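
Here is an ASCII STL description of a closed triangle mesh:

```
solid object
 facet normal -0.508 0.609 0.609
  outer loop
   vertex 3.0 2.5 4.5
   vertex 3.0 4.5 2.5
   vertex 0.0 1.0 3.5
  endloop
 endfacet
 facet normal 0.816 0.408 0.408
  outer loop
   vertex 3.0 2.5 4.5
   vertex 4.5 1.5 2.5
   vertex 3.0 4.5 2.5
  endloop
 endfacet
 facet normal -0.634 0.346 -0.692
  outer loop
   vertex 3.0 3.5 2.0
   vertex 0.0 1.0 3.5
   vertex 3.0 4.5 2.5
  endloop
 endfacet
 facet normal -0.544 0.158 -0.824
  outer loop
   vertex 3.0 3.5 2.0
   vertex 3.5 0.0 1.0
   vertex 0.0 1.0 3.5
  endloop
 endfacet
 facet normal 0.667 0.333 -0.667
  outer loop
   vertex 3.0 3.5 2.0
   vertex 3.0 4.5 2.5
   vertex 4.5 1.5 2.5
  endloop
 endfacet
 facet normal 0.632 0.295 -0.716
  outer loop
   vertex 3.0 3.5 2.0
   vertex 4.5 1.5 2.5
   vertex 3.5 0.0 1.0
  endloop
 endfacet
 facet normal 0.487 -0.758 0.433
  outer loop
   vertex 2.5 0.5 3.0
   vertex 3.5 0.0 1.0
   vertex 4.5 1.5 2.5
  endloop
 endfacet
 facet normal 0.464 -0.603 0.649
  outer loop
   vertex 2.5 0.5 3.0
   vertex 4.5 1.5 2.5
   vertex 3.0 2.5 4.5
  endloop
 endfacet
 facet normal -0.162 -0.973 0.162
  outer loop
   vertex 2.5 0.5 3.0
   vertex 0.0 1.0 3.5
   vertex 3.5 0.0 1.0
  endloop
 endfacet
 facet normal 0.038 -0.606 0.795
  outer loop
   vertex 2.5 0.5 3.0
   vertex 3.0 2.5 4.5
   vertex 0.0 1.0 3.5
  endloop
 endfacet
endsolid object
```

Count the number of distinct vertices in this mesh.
7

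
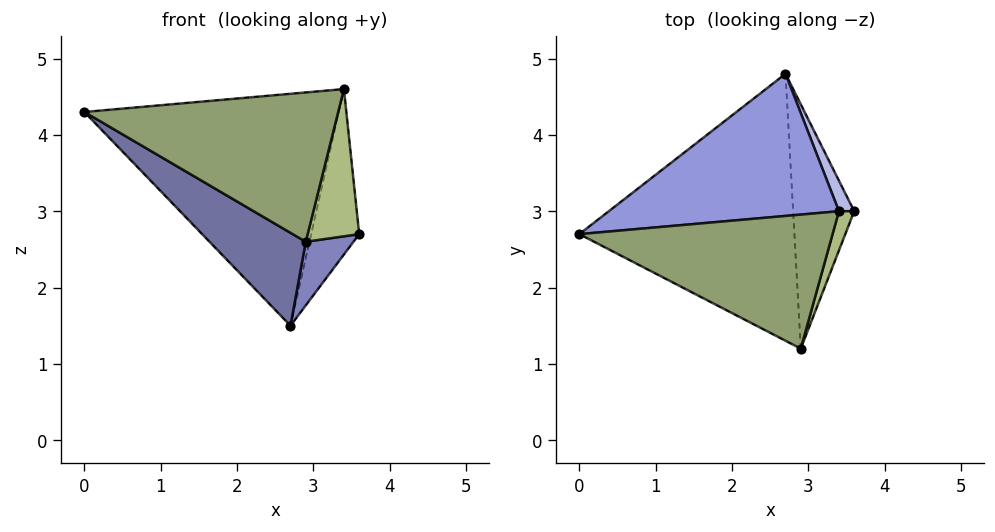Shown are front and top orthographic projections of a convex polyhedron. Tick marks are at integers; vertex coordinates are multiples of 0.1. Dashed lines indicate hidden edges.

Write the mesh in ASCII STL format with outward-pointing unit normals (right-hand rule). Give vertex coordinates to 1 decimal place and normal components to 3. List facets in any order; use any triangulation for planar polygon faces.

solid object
 facet normal -0.586 -0.266 -0.765
  outer loop
   vertex 2.9 1.2 2.6
   vertex 0.0 2.7 4.3
   vertex 2.7 4.8 1.5
  endloop
 endfacet
 facet normal 0.618 -0.198 -0.761
  outer loop
   vertex 2.9 1.2 2.6
   vertex 2.7 4.8 1.5
   vertex 3.6 3.0 2.7
  endloop
 endfacet
 facet normal -0.120 0.846 0.519
  outer loop
   vertex 3.4 3.0 4.6
   vertex 2.7 4.8 1.5
   vertex 0.0 2.7 4.3
  endloop
 endfacet
 facet normal 0.865 0.493 0.091
  outer loop
   vertex 3.4 3.0 4.6
   vertex 3.6 3.0 2.7
   vertex 2.7 4.8 1.5
  endloop
 endfacet
 facet normal 0.007 -0.744 0.668
  outer loop
   vertex 3.4 3.0 4.6
   vertex 0.0 2.7 4.3
   vertex 2.9 1.2 2.6
  endloop
 endfacet
 facet normal 0.926 -0.365 0.097
  outer loop
   vertex 3.4 3.0 4.6
   vertex 2.9 1.2 2.6
   vertex 3.6 3.0 2.7
  endloop
 endfacet
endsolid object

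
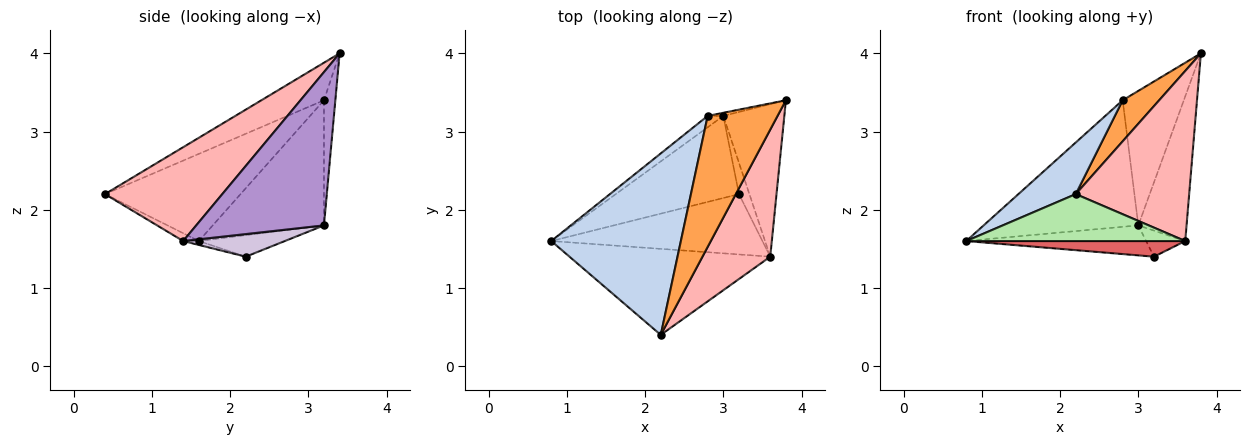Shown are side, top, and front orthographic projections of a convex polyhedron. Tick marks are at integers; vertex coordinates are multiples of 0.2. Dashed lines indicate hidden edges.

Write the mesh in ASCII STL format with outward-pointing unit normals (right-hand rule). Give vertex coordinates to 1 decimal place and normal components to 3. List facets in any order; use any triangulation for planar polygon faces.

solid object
 facet normal -0.162 0.338 -0.927
  outer loop
   vertex 3.0 3.2 1.8
   vertex 3.2 2.2 1.4
   vertex 0.8 1.6 1.6
  endloop
 endfacet
 facet normal -0.543 -0.230 0.808
  outer loop
   vertex 2.8 3.2 3.4
   vertex 0.8 1.6 1.6
   vertex 2.2 0.4 2.2
  endloop
 endfacet
 facet normal -0.456 -0.266 0.849
  outer loop
   vertex 2.8 3.2 3.4
   vertex 2.2 0.4 2.2
   vertex 3.8 3.4 4.0
  endloop
 endfacet
 facet normal -0.582 0.810 -0.073
  outer loop
   vertex 2.8 3.2 3.4
   vertex 3.0 3.2 1.8
   vertex 0.8 1.6 1.6
  endloop
 endfacet
 facet normal -0.183 0.983 -0.023
  outer loop
   vertex 2.8 3.2 3.4
   vertex 3.8 3.4 4.0
   vertex 3.0 3.2 1.8
  endloop
 endfacet
 facet normal -0.034 -0.479 -0.877
  outer loop
   vertex 3.6 1.4 1.6
   vertex 2.2 0.4 2.2
   vertex 0.8 1.6 1.6
  endloop
 endfacet
 facet normal -0.018 -0.251 -0.968
  outer loop
   vertex 3.6 1.4 1.6
   vertex 0.8 1.6 1.6
   vertex 3.2 2.2 1.4
  endloop
 endfacet
 facet normal 0.638 -0.617 0.461
  outer loop
   vertex 3.6 1.4 1.6
   vertex 3.8 3.4 4.0
   vertex 2.2 0.4 2.2
  endloop
 endfacet
 facet normal 0.877 0.331 -0.349
  outer loop
   vertex 3.6 1.4 1.6
   vertex 3.0 3.2 1.8
   vertex 3.8 3.4 4.0
  endloop
 endfacet
 facet normal 0.857 0.330 -0.396
  outer loop
   vertex 3.6 1.4 1.6
   vertex 3.2 2.2 1.4
   vertex 3.0 3.2 1.8
  endloop
 endfacet
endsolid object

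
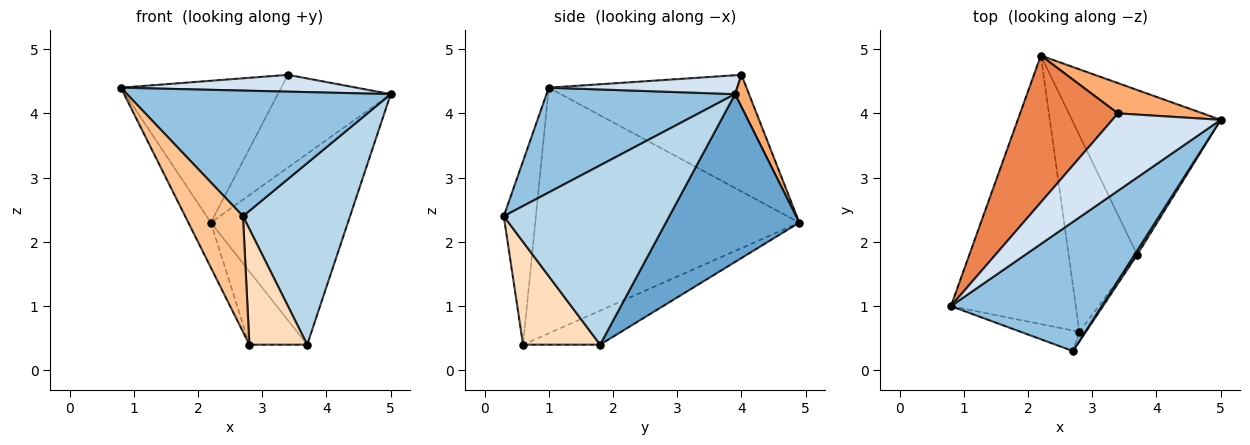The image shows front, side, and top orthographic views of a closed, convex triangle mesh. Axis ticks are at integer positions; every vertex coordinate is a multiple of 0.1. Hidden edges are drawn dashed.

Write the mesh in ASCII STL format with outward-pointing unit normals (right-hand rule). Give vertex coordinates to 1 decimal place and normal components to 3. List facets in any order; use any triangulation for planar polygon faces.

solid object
 facet normal 0.593 0.609 -0.526
  outer loop
   vertex 3.7 1.8 0.4
   vertex 2.2 4.9 2.3
   vertex 5.0 3.9 4.3
  endloop
 endfacet
 facet normal 0.446 -0.624 0.642
  outer loop
   vertex 2.7 0.3 2.4
   vertex 5.0 3.9 4.3
   vertex 0.8 1.0 4.4
  endloop
 endfacet
 facet normal 0.840 -0.543 0.013
  outer loop
   vertex 2.7 0.3 2.4
   vertex 3.7 1.8 0.4
   vertex 5.0 3.9 4.3
  endloop
 endfacet
 facet normal 0.168 -0.209 0.963
  outer loop
   vertex 3.4 4.0 4.6
   vertex 0.8 1.0 4.4
   vertex 5.0 3.9 4.3
  endloop
 endfacet
 facet normal -0.651 0.528 0.546
  outer loop
   vertex 3.4 4.0 4.6
   vertex 2.2 4.9 2.3
   vertex 0.8 1.0 4.4
  endloop
 endfacet
 facet normal 0.117 0.944 0.308
  outer loop
   vertex 3.4 4.0 4.6
   vertex 5.0 3.9 4.3
   vertex 2.2 4.9 2.3
  endloop
 endfacet
 facet normal -0.480 -0.864 -0.154
  outer loop
   vertex 2.8 0.6 0.4
   vertex 2.7 0.3 2.4
   vertex 0.8 1.0 4.4
  endloop
 endfacet
 facet normal 0.799 -0.599 -0.050
  outer loop
   vertex 2.8 0.6 0.4
   vertex 3.7 1.8 0.4
   vertex 2.7 0.3 2.4
  endloop
 endfacet
 facet normal -0.889 0.076 -0.452
  outer loop
   vertex 2.8 0.6 0.4
   vertex 0.8 1.0 4.4
   vertex 2.2 4.9 2.3
  endloop
 endfacet
 facet normal -0.422 0.317 -0.850
  outer loop
   vertex 2.8 0.6 0.4
   vertex 2.2 4.9 2.3
   vertex 3.7 1.8 0.4
  endloop
 endfacet
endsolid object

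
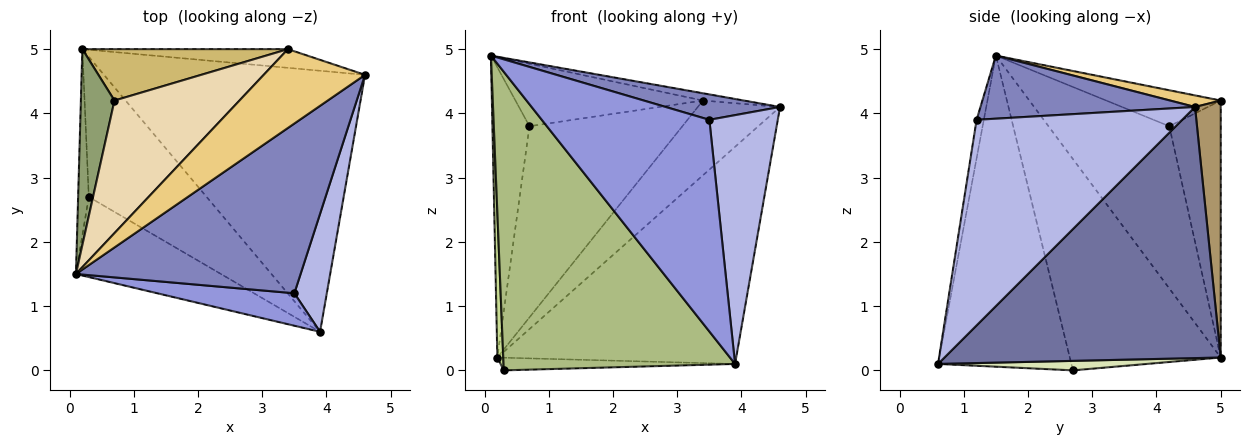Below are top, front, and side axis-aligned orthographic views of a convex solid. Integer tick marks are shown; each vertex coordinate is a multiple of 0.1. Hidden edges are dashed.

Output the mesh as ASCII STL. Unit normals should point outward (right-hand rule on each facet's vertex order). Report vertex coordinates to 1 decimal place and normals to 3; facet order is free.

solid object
 facet normal 0.595 0.514 -0.618
  outer loop
   vertex 0.2 5.0 0.2
   vertex 4.6 4.6 4.1
   vertex 3.9 0.6 0.1
  endloop
 endfacet
 facet normal 0.268 -0.143 0.953
  outer loop
   vertex 3.5 1.2 3.9
   vertex 4.6 4.6 4.1
   vertex 0.1 1.5 4.9
  endloop
 endfacet
 facet normal -0.043 -0.988 0.151
  outer loop
   vertex 3.5 1.2 3.9
   vertex 0.1 1.5 4.9
   vertex 3.9 0.6 0.1
  endloop
 endfacet
 facet normal 0.938 -0.312 0.148
  outer loop
   vertex 3.5 1.2 3.9
   vertex 3.9 0.6 0.1
   vertex 4.6 4.6 4.1
  endloop
 endfacet
 facet normal -0.938 0.288 0.194
  outer loop
   vertex 0.7 4.2 3.8
   vertex 0.2 5.0 0.2
   vertex 0.1 1.5 4.9
  endloop
 endfacet
 facet normal -0.486 -0.844 -0.227
  outer loop
   vertex 0.3 2.7 0.0
   vertex 3.9 0.6 0.1
   vertex 0.1 1.5 4.9
  endloop
 endfacet
 facet normal -0.998 -0.039 -0.050
  outer loop
   vertex 0.3 2.7 0.0
   vertex 0.1 1.5 4.9
   vertex 0.2 5.0 0.2
  endloop
 endfacet
 facet normal 0.080 0.090 -0.993
  outer loop
   vertex 0.3 2.7 0.0
   vertex 0.2 5.0 0.2
   vertex 3.9 0.6 0.1
  endloop
 endfacet
 facet normal 0.290 0.928 -0.232
  outer loop
   vertex 3.4 5.0 4.2
   vertex 4.6 4.6 4.1
   vertex 0.2 5.0 0.2
  endloop
 endfacet
 facet normal -0.309 0.919 0.247
  outer loop
   vertex 3.4 5.0 4.2
   vertex 0.2 5.0 0.2
   vertex 0.7 4.2 3.8
  endloop
 endfacet
 facet normal 0.113 0.091 0.989
  outer loop
   vertex 3.4 5.0 4.2
   vertex 0.1 1.5 4.9
   vertex 4.6 4.6 4.1
  endloop
 endfacet
 facet normal -0.252 0.413 0.875
  outer loop
   vertex 3.4 5.0 4.2
   vertex 0.7 4.2 3.8
   vertex 0.1 1.5 4.9
  endloop
 endfacet
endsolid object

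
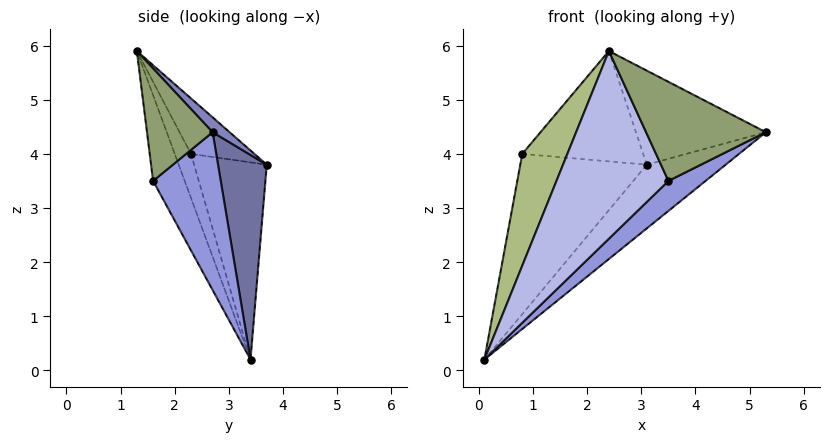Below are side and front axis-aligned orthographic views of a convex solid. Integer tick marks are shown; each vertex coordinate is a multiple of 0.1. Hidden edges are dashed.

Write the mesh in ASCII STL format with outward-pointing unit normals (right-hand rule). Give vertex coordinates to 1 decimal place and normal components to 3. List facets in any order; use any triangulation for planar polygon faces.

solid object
 facet normal 0.468 0.758 -0.453
  outer loop
   vertex 3.1 3.7 3.8
   vertex 5.3 2.7 4.4
   vertex 0.1 3.4 0.2
  endloop
 endfacet
 facet normal 0.084 0.642 0.762
  outer loop
   vertex 3.1 3.7 3.8
   vertex 2.4 1.3 5.9
   vertex 5.3 2.7 4.4
  endloop
 endfacet
 facet normal 0.571 -0.313 -0.759
  outer loop
   vertex 3.5 1.6 3.5
   vertex 0.1 3.4 0.2
   vertex 5.3 2.7 4.4
  endloop
 endfacet
 facet normal -0.264 -0.935 -0.238
  outer loop
   vertex 3.5 1.6 3.5
   vertex 2.4 1.3 5.9
   vertex 0.1 3.4 0.2
  endloop
 endfacet
 facet normal 0.478 -0.872 0.110
  outer loop
   vertex 3.5 1.6 3.5
   vertex 5.3 2.7 4.4
   vertex 2.4 1.3 5.9
  endloop
 endfacet
 facet normal -0.331 -0.921 -0.205
  outer loop
   vertex 0.8 2.3 4.0
   vertex 0.1 3.4 0.2
   vertex 2.4 1.3 5.9
  endloop
 endfacet
 facet normal -0.471 0.820 0.324
  outer loop
   vertex 0.8 2.3 4.0
   vertex 3.1 3.7 3.8
   vertex 0.1 3.4 0.2
  endloop
 endfacet
 facet normal -0.353 0.672 0.651
  outer loop
   vertex 0.8 2.3 4.0
   vertex 2.4 1.3 5.9
   vertex 3.1 3.7 3.8
  endloop
 endfacet
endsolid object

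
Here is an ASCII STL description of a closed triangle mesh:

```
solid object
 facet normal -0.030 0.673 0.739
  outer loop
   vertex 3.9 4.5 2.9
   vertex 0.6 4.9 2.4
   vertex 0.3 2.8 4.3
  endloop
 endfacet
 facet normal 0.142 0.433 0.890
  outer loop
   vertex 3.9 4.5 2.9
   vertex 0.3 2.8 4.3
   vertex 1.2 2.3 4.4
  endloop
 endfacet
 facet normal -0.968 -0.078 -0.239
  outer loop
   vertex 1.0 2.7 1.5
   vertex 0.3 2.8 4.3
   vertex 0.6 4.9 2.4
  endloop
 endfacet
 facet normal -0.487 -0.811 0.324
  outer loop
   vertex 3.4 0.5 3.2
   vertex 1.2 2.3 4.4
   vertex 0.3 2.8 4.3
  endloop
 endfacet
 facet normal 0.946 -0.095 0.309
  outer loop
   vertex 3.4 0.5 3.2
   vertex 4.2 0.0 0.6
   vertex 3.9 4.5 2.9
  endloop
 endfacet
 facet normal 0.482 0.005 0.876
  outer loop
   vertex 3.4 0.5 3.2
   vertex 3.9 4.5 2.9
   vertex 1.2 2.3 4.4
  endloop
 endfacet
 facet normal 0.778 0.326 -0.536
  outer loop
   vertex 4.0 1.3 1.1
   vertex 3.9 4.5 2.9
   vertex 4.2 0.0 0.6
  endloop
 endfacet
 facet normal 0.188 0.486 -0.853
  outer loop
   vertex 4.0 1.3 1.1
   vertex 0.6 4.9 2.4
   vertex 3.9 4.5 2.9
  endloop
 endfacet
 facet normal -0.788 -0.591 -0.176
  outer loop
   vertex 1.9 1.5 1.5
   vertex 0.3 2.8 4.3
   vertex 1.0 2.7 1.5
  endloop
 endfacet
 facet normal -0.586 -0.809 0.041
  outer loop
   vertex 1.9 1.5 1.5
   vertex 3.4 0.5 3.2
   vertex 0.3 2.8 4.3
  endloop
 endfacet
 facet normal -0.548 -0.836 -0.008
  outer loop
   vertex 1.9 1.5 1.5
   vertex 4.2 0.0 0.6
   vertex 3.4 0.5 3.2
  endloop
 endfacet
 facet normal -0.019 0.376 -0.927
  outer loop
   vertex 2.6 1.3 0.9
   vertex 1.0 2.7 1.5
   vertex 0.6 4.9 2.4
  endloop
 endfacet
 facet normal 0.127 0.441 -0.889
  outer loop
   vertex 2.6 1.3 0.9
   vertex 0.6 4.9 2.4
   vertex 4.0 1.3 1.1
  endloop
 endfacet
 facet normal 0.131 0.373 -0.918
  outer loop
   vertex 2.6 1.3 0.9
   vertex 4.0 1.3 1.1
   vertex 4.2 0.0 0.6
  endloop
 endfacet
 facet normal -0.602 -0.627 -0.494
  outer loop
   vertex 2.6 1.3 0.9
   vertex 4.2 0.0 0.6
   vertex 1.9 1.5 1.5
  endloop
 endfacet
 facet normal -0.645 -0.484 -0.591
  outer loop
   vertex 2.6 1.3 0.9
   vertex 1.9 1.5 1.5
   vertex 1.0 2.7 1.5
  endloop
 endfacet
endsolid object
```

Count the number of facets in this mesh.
16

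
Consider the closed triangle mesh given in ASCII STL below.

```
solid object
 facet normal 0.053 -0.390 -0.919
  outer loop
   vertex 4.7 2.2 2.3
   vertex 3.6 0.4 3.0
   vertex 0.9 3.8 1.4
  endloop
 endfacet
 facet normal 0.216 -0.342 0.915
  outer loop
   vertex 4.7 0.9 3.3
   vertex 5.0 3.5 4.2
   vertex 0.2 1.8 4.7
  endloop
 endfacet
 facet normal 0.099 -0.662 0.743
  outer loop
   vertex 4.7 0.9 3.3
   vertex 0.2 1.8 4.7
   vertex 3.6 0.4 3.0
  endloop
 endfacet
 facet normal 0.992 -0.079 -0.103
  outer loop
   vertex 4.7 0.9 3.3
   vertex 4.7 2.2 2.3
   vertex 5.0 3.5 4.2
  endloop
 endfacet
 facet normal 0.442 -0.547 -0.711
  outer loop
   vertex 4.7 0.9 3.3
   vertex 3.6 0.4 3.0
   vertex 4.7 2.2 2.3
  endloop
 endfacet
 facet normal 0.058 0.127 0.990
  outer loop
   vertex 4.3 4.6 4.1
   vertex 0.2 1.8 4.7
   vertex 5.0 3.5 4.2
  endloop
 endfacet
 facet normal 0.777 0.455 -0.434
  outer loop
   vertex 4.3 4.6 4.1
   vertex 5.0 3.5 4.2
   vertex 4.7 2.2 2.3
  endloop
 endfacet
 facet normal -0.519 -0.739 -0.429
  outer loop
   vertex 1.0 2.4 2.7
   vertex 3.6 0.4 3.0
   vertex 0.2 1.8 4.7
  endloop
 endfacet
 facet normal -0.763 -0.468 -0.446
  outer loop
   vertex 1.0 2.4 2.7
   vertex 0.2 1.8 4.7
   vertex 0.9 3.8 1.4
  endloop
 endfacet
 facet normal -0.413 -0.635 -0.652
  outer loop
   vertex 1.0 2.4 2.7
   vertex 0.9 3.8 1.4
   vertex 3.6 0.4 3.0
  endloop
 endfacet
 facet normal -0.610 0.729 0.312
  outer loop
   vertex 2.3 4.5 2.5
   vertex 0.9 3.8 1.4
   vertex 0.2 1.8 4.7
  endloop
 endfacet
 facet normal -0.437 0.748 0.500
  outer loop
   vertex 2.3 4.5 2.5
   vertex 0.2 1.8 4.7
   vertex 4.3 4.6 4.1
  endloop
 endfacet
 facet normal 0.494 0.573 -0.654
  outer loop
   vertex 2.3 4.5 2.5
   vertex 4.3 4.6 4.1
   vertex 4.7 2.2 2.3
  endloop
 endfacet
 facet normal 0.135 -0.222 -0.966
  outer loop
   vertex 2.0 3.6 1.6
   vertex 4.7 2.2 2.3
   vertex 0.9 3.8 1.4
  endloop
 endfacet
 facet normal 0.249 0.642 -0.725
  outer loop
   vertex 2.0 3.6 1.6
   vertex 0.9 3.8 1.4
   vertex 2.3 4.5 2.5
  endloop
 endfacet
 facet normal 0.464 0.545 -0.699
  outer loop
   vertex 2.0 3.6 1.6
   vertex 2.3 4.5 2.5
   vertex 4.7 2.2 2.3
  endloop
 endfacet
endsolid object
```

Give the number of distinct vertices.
10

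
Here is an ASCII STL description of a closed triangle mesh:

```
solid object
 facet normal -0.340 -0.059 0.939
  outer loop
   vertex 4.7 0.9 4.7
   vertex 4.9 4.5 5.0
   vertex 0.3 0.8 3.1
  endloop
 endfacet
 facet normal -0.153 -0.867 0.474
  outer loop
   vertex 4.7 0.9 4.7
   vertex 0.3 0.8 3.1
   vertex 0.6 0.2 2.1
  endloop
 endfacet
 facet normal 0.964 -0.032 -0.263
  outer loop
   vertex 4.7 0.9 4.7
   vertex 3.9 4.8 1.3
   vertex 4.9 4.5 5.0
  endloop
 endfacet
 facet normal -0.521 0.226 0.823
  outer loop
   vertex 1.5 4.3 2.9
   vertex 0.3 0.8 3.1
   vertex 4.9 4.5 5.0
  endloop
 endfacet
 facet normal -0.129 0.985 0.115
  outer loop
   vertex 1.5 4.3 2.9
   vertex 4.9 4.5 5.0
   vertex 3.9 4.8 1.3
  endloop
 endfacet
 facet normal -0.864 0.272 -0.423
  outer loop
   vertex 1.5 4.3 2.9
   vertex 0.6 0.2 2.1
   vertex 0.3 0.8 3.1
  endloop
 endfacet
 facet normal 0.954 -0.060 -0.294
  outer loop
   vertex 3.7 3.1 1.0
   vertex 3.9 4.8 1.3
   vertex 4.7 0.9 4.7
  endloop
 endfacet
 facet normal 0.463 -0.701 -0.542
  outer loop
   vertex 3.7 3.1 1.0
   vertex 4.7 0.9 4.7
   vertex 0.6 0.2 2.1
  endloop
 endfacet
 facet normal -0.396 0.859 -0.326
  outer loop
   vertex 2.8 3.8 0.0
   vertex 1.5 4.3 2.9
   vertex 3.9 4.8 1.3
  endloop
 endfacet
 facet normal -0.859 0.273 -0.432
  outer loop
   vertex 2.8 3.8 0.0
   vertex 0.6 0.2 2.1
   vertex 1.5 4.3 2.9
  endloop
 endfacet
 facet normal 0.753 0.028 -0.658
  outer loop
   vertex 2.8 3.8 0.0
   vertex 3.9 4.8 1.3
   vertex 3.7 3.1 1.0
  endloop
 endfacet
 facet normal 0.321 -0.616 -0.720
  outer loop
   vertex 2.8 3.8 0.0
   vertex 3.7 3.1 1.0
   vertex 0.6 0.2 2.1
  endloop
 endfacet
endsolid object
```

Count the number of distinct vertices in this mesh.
8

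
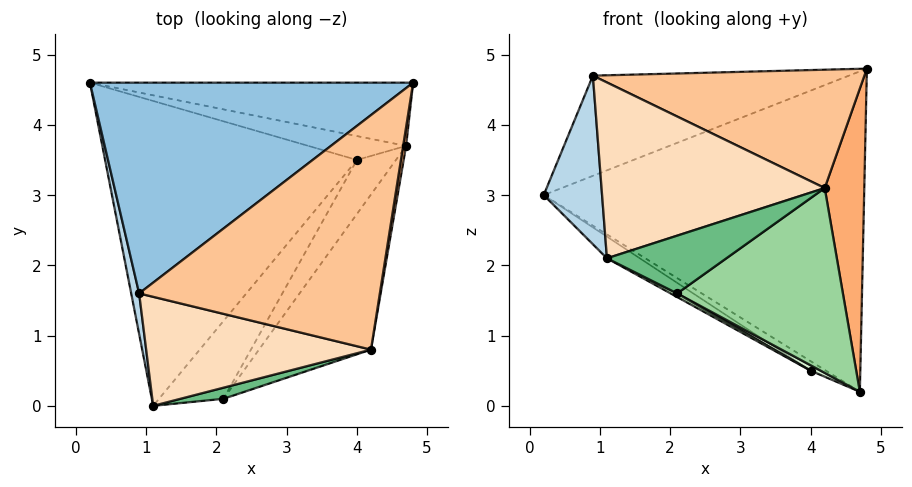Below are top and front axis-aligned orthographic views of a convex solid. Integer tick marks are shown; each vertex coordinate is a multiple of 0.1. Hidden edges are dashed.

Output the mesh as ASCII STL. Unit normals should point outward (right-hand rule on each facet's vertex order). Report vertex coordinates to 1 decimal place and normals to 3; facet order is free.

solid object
 facet normal 0.076 0.978 -0.193
  outer loop
   vertex 4.7 3.7 0.2
   vertex 0.2 4.6 3.0
   vertex 4.8 4.6 4.8
  endloop
 endfacet
 facet normal -0.333 0.405 0.852
  outer loop
   vertex 0.9 1.6 4.7
   vertex 4.8 4.6 4.8
   vertex 0.2 4.6 3.0
  endloop
 endfacet
 facet normal -0.978 -0.201 0.048
  outer loop
   vertex 0.9 1.6 4.7
   vertex 0.2 4.6 3.0
   vertex 1.1 0.0 2.1
  endloop
 endfacet
 facet normal -0.537 0.060 -0.842
  outer loop
   vertex 4.0 3.5 0.5
   vertex 1.1 0.0 2.1
   vertex 0.2 4.6 3.0
  endloop
 endfacet
 facet normal -0.450 0.331 -0.830
  outer loop
   vertex 4.0 3.5 0.5
   vertex 0.2 4.6 3.0
   vertex 4.7 3.7 0.2
  endloop
 endfacet
 facet normal 0.987 -0.160 0.010
  outer loop
   vertex 4.2 0.8 3.1
   vertex 4.7 3.7 0.2
   vertex 4.8 4.6 4.8
  endloop
 endfacet
 facet normal 0.308 -0.429 0.849
  outer loop
   vertex 4.2 0.8 3.1
   vertex 4.8 4.6 4.8
   vertex 0.9 1.6 4.7
  endloop
 endfacet
 facet normal 0.049 -0.849 0.526
  outer loop
   vertex 4.2 0.8 3.1
   vertex 0.9 1.6 4.7
   vertex 1.1 0.0 2.1
  endloop
 endfacet
 facet normal 0.189 -0.964 0.185
  outer loop
   vertex 2.1 0.1 1.6
   vertex 4.2 0.8 3.1
   vertex 1.1 0.0 2.1
  endloop
 endfacet
 facet normal 0.581 -0.623 -0.523
  outer loop
   vertex 2.1 0.1 1.6
   vertex 4.7 3.7 0.2
   vertex 4.2 0.8 3.1
  endloop
 endfacet
 facet normal -0.443 -0.042 -0.895
  outer loop
   vertex 2.1 0.1 1.6
   vertex 1.1 0.0 2.1
   vertex 4.0 3.5 0.5
  endloop
 endfacet
 facet normal -0.370 -0.092 -0.925
  outer loop
   vertex 2.1 0.1 1.6
   vertex 4.0 3.5 0.5
   vertex 4.7 3.7 0.2
  endloop
 endfacet
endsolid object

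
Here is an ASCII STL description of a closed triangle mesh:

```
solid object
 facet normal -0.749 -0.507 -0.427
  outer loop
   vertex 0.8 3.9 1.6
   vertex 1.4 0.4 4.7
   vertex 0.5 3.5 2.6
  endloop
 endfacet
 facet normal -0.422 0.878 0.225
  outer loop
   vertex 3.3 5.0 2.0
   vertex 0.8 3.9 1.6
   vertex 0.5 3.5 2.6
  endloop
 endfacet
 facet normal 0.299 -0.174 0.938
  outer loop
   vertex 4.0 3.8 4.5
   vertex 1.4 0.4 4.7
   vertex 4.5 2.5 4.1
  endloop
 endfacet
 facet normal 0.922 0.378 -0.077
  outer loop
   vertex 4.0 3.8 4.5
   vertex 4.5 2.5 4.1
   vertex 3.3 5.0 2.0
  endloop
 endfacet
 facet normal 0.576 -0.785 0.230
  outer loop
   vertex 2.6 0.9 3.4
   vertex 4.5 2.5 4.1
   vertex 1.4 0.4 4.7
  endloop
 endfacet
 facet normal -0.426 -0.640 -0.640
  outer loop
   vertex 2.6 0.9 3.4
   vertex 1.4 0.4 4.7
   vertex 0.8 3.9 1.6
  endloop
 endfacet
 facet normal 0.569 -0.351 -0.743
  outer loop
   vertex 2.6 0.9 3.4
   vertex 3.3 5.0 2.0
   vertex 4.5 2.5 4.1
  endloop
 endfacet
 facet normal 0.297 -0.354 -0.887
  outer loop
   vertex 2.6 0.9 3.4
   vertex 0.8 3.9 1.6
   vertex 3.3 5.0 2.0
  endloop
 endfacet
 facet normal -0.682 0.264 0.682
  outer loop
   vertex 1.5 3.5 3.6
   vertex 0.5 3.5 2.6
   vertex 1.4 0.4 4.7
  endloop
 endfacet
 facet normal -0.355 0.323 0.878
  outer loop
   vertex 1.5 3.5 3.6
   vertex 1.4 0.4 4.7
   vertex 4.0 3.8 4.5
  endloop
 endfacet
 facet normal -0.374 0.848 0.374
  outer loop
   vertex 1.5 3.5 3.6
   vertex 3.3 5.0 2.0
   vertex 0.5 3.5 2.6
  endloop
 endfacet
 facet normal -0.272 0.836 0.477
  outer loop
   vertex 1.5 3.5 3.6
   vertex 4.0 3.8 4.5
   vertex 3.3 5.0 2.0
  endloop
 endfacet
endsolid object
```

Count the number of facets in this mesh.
12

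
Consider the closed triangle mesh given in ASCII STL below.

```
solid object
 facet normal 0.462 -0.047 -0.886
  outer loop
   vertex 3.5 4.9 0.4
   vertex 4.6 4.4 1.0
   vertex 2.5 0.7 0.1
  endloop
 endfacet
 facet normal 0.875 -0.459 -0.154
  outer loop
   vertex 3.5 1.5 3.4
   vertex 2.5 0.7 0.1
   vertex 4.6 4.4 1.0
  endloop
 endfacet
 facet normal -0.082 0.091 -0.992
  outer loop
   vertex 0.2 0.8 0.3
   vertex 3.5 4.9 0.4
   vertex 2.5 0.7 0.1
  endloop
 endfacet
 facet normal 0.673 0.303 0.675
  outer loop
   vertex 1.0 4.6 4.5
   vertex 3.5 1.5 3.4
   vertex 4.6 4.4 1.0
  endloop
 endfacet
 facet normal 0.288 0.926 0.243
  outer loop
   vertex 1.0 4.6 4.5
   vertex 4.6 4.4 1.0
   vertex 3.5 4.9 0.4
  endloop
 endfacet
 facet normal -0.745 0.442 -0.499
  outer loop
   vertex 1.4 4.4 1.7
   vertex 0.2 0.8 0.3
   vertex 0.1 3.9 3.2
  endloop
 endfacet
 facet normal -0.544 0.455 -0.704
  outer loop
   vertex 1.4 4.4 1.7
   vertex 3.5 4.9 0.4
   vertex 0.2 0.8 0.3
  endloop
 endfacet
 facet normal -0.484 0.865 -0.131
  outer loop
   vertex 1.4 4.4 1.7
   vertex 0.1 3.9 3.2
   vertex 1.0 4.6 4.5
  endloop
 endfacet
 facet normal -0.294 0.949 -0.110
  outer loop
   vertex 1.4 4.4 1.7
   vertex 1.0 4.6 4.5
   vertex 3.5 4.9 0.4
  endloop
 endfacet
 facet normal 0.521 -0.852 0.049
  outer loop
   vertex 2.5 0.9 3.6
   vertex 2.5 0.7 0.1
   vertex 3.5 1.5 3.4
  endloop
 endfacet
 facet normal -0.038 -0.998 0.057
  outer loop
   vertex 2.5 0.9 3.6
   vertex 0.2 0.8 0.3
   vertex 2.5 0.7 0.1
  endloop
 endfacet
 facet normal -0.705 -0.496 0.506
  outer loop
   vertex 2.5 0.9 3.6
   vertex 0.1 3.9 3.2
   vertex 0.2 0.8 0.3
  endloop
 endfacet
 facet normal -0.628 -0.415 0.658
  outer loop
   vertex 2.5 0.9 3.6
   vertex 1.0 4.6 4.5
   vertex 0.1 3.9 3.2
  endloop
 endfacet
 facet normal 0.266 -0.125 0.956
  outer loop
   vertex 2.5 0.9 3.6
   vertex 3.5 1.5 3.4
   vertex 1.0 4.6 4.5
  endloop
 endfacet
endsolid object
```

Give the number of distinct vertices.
9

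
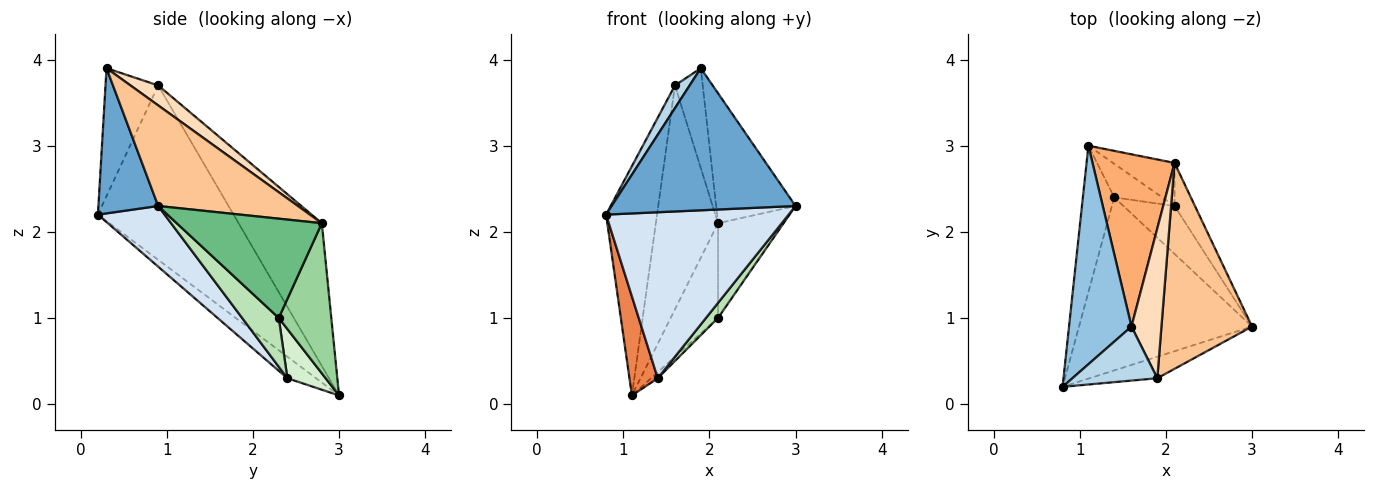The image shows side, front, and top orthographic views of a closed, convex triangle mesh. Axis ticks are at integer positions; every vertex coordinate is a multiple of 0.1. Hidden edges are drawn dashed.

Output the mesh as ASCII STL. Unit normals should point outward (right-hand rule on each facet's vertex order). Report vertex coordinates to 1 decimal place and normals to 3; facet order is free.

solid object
 facet normal 0.306 -0.941 -0.143
  outer loop
   vertex 1.9 0.3 3.9
   vertex 0.8 0.2 2.2
   vertex 3.0 0.9 2.3
  endloop
 endfacet
 facet normal -0.888 0.333 0.318
  outer loop
   vertex 1.6 0.9 3.7
   vertex 1.1 3.0 0.1
   vertex 0.8 0.2 2.2
  endloop
 endfacet
 facet normal -0.812 -0.226 0.539
  outer loop
   vertex 1.6 0.9 3.7
   vertex 0.8 0.2 2.2
   vertex 1.9 0.3 3.9
  endloop
 endfacet
 facet normal 0.245 -0.671 -0.700
  outer loop
   vertex 1.4 2.4 0.3
   vertex 3.0 0.9 2.3
   vertex 0.8 0.2 2.2
  endloop
 endfacet
 facet normal -0.494 -0.487 -0.720
  outer loop
   vertex 1.4 2.4 0.3
   vertex 0.8 0.2 2.2
   vertex 1.1 3.0 0.1
  endloop
 endfacet
 facet normal -0.728 0.544 0.418
  outer loop
   vertex 2.1 2.8 2.1
   vertex 1.1 3.0 0.1
   vertex 1.6 0.9 3.7
  endloop
 endfacet
 facet normal 0.684 0.389 0.617
  outer loop
   vertex 2.1 2.8 2.1
   vertex 1.9 0.3 3.9
   vertex 3.0 0.9 2.3
  endloop
 endfacet
 facet normal 0.485 0.485 0.728
  outer loop
   vertex 2.1 2.8 2.1
   vertex 1.6 0.9 3.7
   vertex 1.9 0.3 3.9
  endloop
 endfacet
 facet normal 0.896 0.405 -0.184
  outer loop
   vertex 2.1 2.3 1.0
   vertex 2.1 2.8 2.1
   vertex 3.0 0.9 2.3
  endloop
 endfacet
 facet normal 0.711 0.641 -0.291
  outer loop
   vertex 2.1 2.3 1.0
   vertex 1.1 3.0 0.1
   vertex 2.1 2.8 2.1
  endloop
 endfacet
 facet normal 0.673 -0.222 -0.705
  outer loop
   vertex 2.1 2.3 1.0
   vertex 3.0 0.9 2.3
   vertex 1.4 2.4 0.3
  endloop
 endfacet
 facet normal 0.710 0.124 -0.693
  outer loop
   vertex 2.1 2.3 1.0
   vertex 1.4 2.4 0.3
   vertex 1.1 3.0 0.1
  endloop
 endfacet
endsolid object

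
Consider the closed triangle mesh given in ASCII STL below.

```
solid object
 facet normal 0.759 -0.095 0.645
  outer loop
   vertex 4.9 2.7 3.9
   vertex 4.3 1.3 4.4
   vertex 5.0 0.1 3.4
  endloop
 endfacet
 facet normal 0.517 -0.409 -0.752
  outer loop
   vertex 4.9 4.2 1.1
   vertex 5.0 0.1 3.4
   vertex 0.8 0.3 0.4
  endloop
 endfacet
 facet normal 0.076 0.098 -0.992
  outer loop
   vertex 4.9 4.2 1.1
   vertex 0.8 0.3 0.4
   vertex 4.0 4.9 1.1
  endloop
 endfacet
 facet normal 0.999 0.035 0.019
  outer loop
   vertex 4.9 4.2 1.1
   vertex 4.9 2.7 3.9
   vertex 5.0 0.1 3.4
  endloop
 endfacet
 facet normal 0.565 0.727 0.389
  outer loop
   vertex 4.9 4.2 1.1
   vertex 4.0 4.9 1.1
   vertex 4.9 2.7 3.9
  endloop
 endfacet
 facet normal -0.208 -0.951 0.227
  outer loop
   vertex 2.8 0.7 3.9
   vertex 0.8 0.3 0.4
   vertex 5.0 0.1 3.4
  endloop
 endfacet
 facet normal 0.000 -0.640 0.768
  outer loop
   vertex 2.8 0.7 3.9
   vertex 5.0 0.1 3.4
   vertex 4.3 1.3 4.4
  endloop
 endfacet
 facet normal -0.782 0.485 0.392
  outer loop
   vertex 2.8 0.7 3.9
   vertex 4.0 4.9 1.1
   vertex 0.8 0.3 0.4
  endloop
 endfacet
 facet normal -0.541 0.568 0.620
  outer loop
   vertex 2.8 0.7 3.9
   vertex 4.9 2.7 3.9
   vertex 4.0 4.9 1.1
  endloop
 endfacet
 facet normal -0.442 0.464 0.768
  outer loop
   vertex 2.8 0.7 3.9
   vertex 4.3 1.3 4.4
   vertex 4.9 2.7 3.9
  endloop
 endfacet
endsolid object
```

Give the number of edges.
15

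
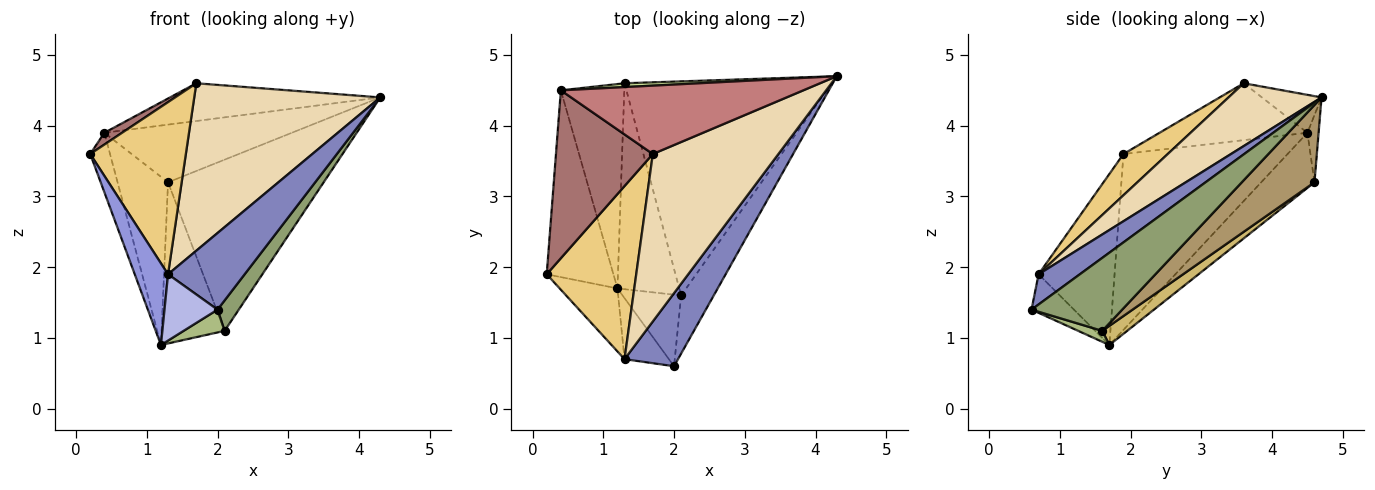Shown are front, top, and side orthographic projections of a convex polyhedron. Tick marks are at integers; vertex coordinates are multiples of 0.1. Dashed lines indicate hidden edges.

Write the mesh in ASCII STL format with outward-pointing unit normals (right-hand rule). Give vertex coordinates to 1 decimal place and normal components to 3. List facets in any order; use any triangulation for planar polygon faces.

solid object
 facet normal -0.929 0.112 -0.352
  outer loop
   vertex 0.4 4.5 3.9
   vertex 1.2 1.7 0.9
   vertex 0.2 1.9 3.6
  endloop
 endfacet
 facet normal 0.363 -0.674 0.643
  outer loop
   vertex 1.3 0.7 1.9
   vertex 2.0 0.6 1.4
   vertex 4.3 4.7 4.4
  endloop
 endfacet
 facet normal -0.875 -0.383 -0.296
  outer loop
   vertex 1.3 0.7 1.9
   vertex 0.2 1.9 3.6
   vertex 1.2 1.7 0.9
  endloop
 endfacet
 facet normal -0.507 -0.634 -0.583
  outer loop
   vertex 1.3 0.7 1.9
   vertex 1.2 1.7 0.9
   vertex 2.0 0.6 1.4
  endloop
 endfacet
 facet normal 0.893 -0.209 -0.399
  outer loop
   vertex 2.1 1.6 1.1
   vertex 4.3 4.7 4.4
   vertex 2.0 0.6 1.4
  endloop
 endfacet
 facet normal 0.175 -0.299 -0.938
  outer loop
   vertex 2.1 1.6 1.1
   vertex 2.0 0.6 1.4
   vertex 1.2 1.7 0.9
  endloop
 endfacet
 facet normal -0.060 0.996 0.066
  outer loop
   vertex 1.3 4.6 3.2
   vertex 0.4 4.5 3.9
   vertex 4.3 4.7 4.4
  endloop
 endfacet
 facet normal -0.557 0.528 -0.641
  outer loop
   vertex 1.3 4.6 3.2
   vertex 1.2 1.7 0.9
   vertex 0.4 4.5 3.9
  endloop
 endfacet
 facet normal 0.280 0.600 -0.750
  outer loop
   vertex 1.3 4.6 3.2
   vertex 4.3 4.7 4.4
   vertex 2.1 1.6 1.1
  endloop
 endfacet
 facet normal 0.237 0.599 -0.765
  outer loop
   vertex 1.3 4.6 3.2
   vertex 2.1 1.6 1.1
   vertex 1.2 1.7 0.9
  endloop
 endfacet
 facet normal 0.310 -0.670 0.674
  outer loop
   vertex 1.7 3.6 4.6
   vertex 0.2 1.9 3.6
   vertex 1.3 0.7 1.9
  endloop
 endfacet
 facet normal 0.333 -0.667 0.667
  outer loop
   vertex 1.7 3.6 4.6
   vertex 1.3 0.7 1.9
   vertex 4.3 4.7 4.4
  endloop
 endfacet
 facet normal -0.505 -0.060 0.861
  outer loop
   vertex 1.7 3.6 4.6
   vertex 0.4 4.5 3.9
   vertex 0.2 1.9 3.6
  endloop
 endfacet
 facet normal -0.136 0.479 0.867
  outer loop
   vertex 1.7 3.6 4.6
   vertex 4.3 4.7 4.4
   vertex 0.4 4.5 3.9
  endloop
 endfacet
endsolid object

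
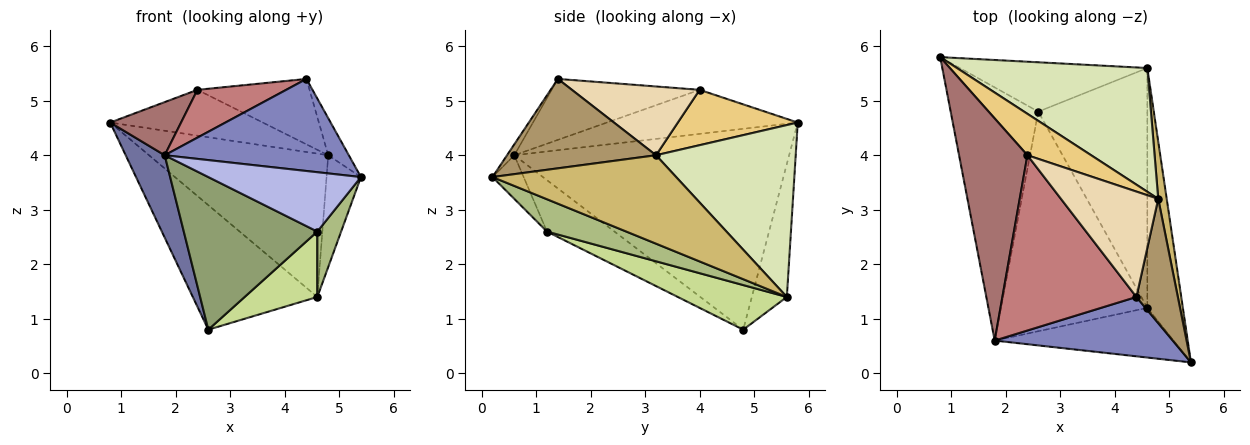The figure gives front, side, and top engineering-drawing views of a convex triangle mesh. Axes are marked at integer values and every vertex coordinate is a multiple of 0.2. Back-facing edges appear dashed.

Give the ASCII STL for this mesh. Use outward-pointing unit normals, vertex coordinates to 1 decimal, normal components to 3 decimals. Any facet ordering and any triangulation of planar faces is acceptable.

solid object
 facet normal -0.909 -0.129 -0.397
  outer loop
   vertex 1.8 0.6 4.0
   vertex 0.8 5.8 4.6
   vertex 2.6 4.8 0.8
  endloop
 endfacet
 facet normal -0.033 -0.840 0.542
  outer loop
   vertex 1.8 0.6 4.0
   vertex 5.4 0.2 3.6
   vertex 4.4 1.4 5.4
  endloop
 endfacet
 facet normal -0.253 0.899 -0.356
  outer loop
   vertex 4.6 5.6 1.4
   vertex 2.6 4.8 0.8
   vertex 0.8 5.8 4.6
  endloop
 endfacet
 facet normal -0.155 -0.758 -0.634
  outer loop
   vertex 4.6 1.2 2.6
   vertex 5.4 0.2 3.6
   vertex 1.8 0.6 4.0
  endloop
 endfacet
 facet normal -0.277 -0.548 -0.789
  outer loop
   vertex 4.6 1.2 2.6
   vertex 1.8 0.6 4.0
   vertex 2.6 4.8 0.8
  endloop
 endfacet
 facet normal 0.659 -0.198 -0.725
  outer loop
   vertex 4.6 1.2 2.6
   vertex 4.6 5.6 1.4
   vertex 5.4 0.2 3.6
  endloop
 endfacet
 facet normal 0.367 -0.245 -0.897
  outer loop
   vertex 4.6 1.2 2.6
   vertex 2.6 4.8 0.8
   vertex 4.6 5.6 1.4
  endloop
 endfacet
 facet normal 0.508 0.652 0.563
  outer loop
   vertex 4.8 3.2 4.0
   vertex 4.6 5.6 1.4
   vertex 0.8 5.8 4.6
  endloop
 endfacet
 facet normal 0.900 0.124 0.417
  outer loop
   vertex 4.8 3.2 4.0
   vertex 4.4 1.4 5.4
   vertex 5.4 0.2 3.6
  endloop
 endfacet
 facet normal 0.979 0.183 0.094
  outer loop
   vertex 4.8 3.2 4.0
   vertex 5.4 0.2 3.6
   vertex 4.6 5.6 1.4
  endloop
 endfacet
 facet normal 0.503 0.641 0.580
  outer loop
   vertex 2.4 4.0 5.2
   vertex 4.8 3.2 4.0
   vertex 0.8 5.8 4.6
  endloop
 endfacet
 facet normal 0.515 0.452 0.728
  outer loop
   vertex 2.4 4.0 5.2
   vertex 4.4 1.4 5.4
   vertex 4.8 3.2 4.0
  endloop
 endfacet
 facet normal -0.531 -0.197 0.824
  outer loop
   vertex 2.4 4.0 5.2
   vertex 0.8 5.8 4.6
   vertex 1.8 0.6 4.0
  endloop
 endfacet
 facet normal -0.402 -0.241 0.884
  outer loop
   vertex 2.4 4.0 5.2
   vertex 1.8 0.6 4.0
   vertex 4.4 1.4 5.4
  endloop
 endfacet
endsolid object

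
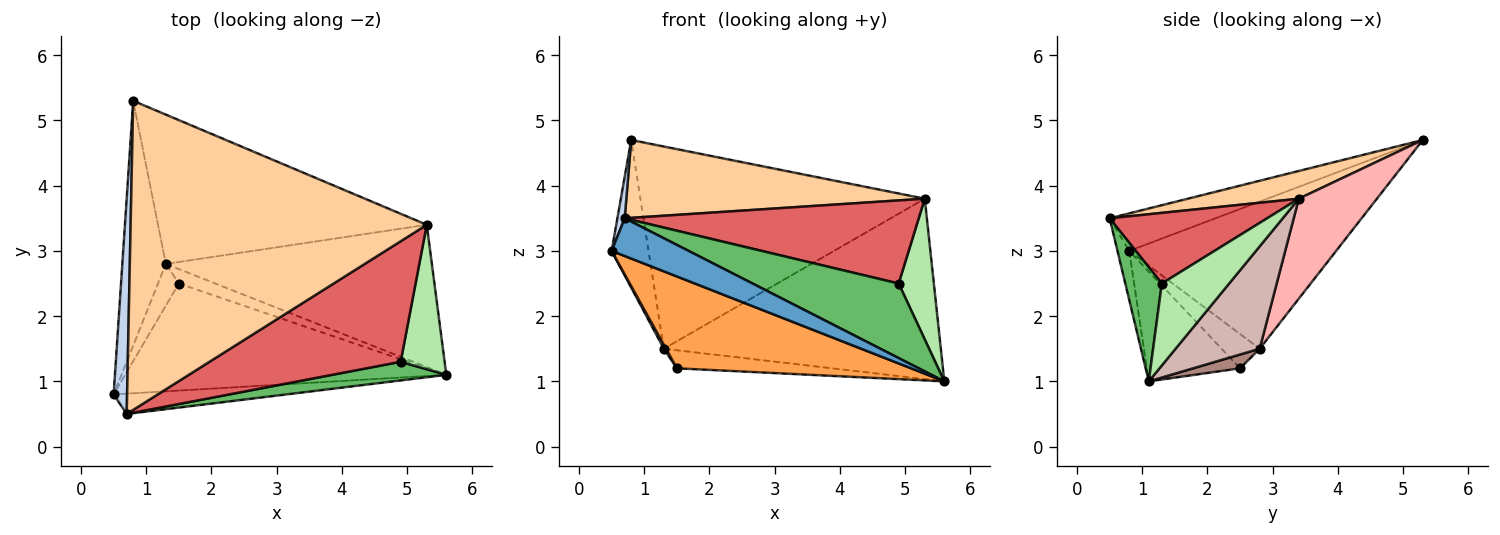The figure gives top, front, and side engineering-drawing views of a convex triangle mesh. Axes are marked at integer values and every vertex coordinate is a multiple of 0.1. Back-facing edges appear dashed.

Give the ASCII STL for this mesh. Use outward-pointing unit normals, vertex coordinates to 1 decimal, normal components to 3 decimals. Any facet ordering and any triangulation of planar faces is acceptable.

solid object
 facet normal -0.133 -0.872 -0.470
  outer loop
   vertex 0.7 0.5 3.5
   vertex 0.5 0.8 3.0
   vertex 5.6 1.1 1.0
  endloop
 endfacet
 facet normal -0.939 -0.065 0.337
  outer loop
   vertex 0.7 0.5 3.5
   vertex 0.8 5.3 4.7
   vertex 0.5 0.8 3.0
  endloop
 endfacet
 facet normal -0.251 -0.630 -0.735
  outer loop
   vertex 1.5 2.5 1.2
   vertex 5.6 1.1 1.0
   vertex 0.5 0.8 3.0
  endloop
 endfacet
 facet normal 0.090 -0.243 0.966
  outer loop
   vertex 5.3 3.4 3.8
   vertex 0.8 5.3 4.7
   vertex 0.7 0.5 3.5
  endloop
 endfacet
 facet normal 0.236 -0.943 0.236
  outer loop
   vertex 4.9 1.3 2.5
   vertex 0.7 0.5 3.5
   vertex 5.6 1.1 1.0
  endloop
 endfacet
 facet normal 0.800 -0.418 0.429
  outer loop
   vertex 4.9 1.3 2.5
   vertex 5.6 1.1 1.0
   vertex 5.3 3.4 3.8
  endloop
 endfacet
 facet normal 0.291 -0.543 0.788
  outer loop
   vertex 4.9 1.3 2.5
   vertex 5.3 3.4 3.8
   vertex 0.7 0.5 3.5
  endloop
 endfacet
 facet normal 0.216 0.786 -0.580
  outer loop
   vertex 1.3 2.8 1.5
   vertex 0.8 5.3 4.7
   vertex 5.3 3.4 3.8
  endloop
 endfacet
 facet normal -0.945 0.169 -0.279
  outer loop
   vertex 1.3 2.8 1.5
   vertex 0.5 0.8 3.0
   vertex 0.8 5.3 4.7
  endloop
 endfacet
 facet normal -0.853 -0.049 -0.520
  outer loop
   vertex 1.3 2.8 1.5
   vertex 1.5 2.5 1.2
   vertex 0.5 0.8 3.0
  endloop
 endfacet
 facet normal 0.230 0.761 -0.607
  outer loop
   vertex 1.3 2.8 1.5
   vertex 5.6 1.1 1.0
   vertex 1.5 2.5 1.2
  endloop
 endfacet
 facet normal 0.232 0.764 -0.602
  outer loop
   vertex 1.3 2.8 1.5
   vertex 5.3 3.4 3.8
   vertex 5.6 1.1 1.0
  endloop
 endfacet
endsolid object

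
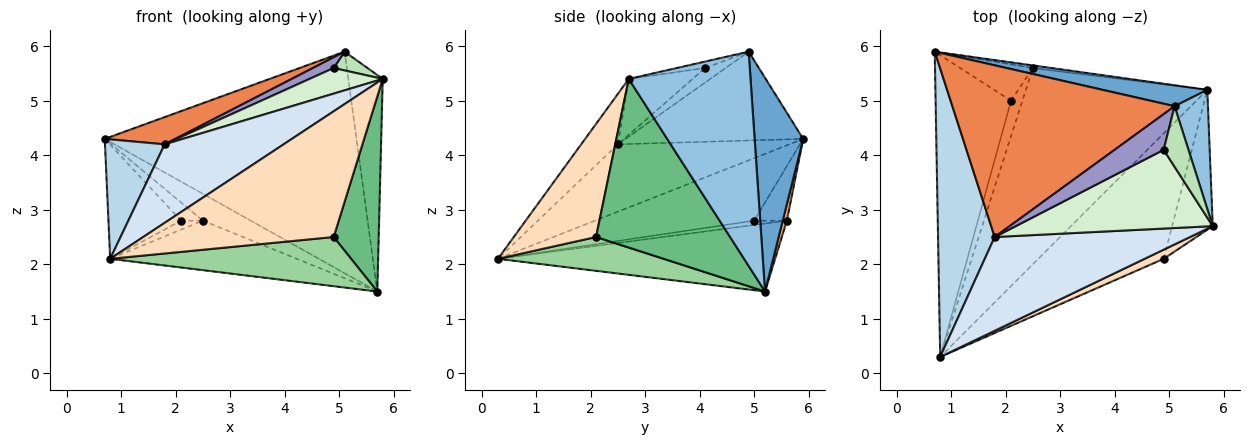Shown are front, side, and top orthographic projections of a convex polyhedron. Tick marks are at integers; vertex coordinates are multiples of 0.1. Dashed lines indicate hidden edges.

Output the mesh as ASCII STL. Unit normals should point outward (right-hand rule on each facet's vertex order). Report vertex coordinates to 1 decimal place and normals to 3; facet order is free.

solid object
 facet normal 0.189 0.978 0.092
  outer loop
   vertex 5.1 4.9 5.9
   vertex 5.7 5.2 1.5
   vertex 0.7 5.9 4.3
  endloop
 endfacet
 facet normal 0.952 0.269 0.148
  outer loop
   vertex 5.1 4.9 5.9
   vertex 5.8 2.7 5.4
   vertex 5.7 5.2 1.5
  endloop
 endfacet
 facet normal -0.739 -0.258 0.622
  outer loop
   vertex 1.8 2.5 4.2
   vertex 0.7 5.9 4.3
   vertex 0.8 0.3 2.1
  endloop
 endfacet
 facet normal -0.194 -0.630 0.752
  outer loop
   vertex 1.8 2.5 4.2
   vertex 0.8 0.3 2.1
   vertex 5.8 2.7 5.4
  endloop
 endfacet
 facet normal -0.367 -0.146 0.919
  outer loop
   vertex 1.8 2.5 4.2
   vertex 5.1 4.9 5.9
   vertex 0.7 5.9 4.3
  endloop
 endfacet
 facet normal 0.085 0.992 -0.097
  outer loop
   vertex 2.5 5.6 2.8
   vertex 0.7 5.9 4.3
   vertex 5.7 5.2 1.5
  endloop
 endfacet
 facet normal -0.341 0.230 -0.911
  outer loop
   vertex 2.5 5.6 2.8
   vertex 5.7 5.2 1.5
   vertex 0.8 0.3 2.1
  endloop
 endfacet
 facet normal 0.396 -0.916 0.067
  outer loop
   vertex 4.9 2.1 2.5
   vertex 5.8 2.7 5.4
   vertex 0.8 0.3 2.1
  endloop
 endfacet
 facet normal 0.924 -0.310 -0.223
  outer loop
   vertex 4.9 2.1 2.5
   vertex 5.7 5.2 1.5
   vertex 5.8 2.7 5.4
  endloop
 endfacet
 facet normal 0.244 -0.354 -0.903
  outer loop
   vertex 4.9 2.1 2.5
   vertex 0.8 0.3 2.1
   vertex 5.7 5.2 1.5
  endloop
 endfacet
 facet normal -0.241 -0.287 0.927
  outer loop
   vertex 4.9 4.1 5.6
   vertex 5.8 2.7 5.4
   vertex 5.1 4.9 5.9
  endloop
 endfacet
 facet normal -0.261 -0.299 0.918
  outer loop
   vertex 4.9 4.1 5.6
   vertex 1.8 2.5 4.2
   vertex 5.8 2.7 5.4
  endloop
 endfacet
 facet normal -0.273 -0.277 0.921
  outer loop
   vertex 4.9 4.1 5.6
   vertex 5.1 4.9 5.9
   vertex 1.8 2.5 4.2
  endloop
 endfacet
 facet normal -0.613 0.280 -0.739
  outer loop
   vertex 2.1 5.0 2.8
   vertex 0.8 0.3 2.1
   vertex 0.7 5.9 4.3
  endloop
 endfacet
 facet normal -0.557 0.371 -0.743
  outer loop
   vertex 2.1 5.0 2.8
   vertex 0.7 5.9 4.3
   vertex 2.5 5.6 2.8
  endloop
 endfacet
 facet normal -0.347 0.231 -0.909
  outer loop
   vertex 2.1 5.0 2.8
   vertex 2.5 5.6 2.8
   vertex 0.8 0.3 2.1
  endloop
 endfacet
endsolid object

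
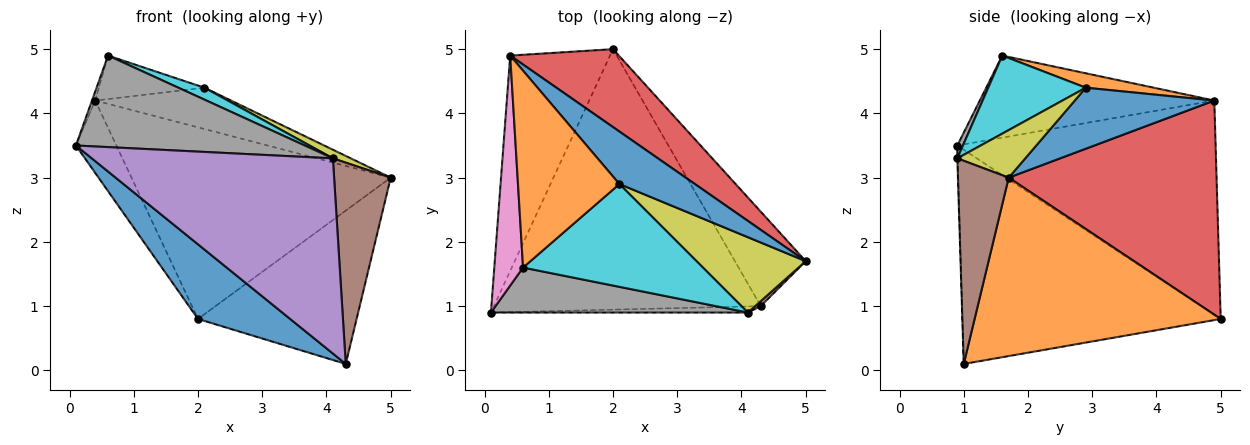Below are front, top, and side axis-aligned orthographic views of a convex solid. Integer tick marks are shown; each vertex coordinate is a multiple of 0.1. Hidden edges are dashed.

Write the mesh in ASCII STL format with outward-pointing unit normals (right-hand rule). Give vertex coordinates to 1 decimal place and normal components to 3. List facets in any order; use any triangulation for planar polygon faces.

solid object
 facet normal -0.611 -0.218 -0.761
  outer loop
   vertex 4.3 1.0 0.1
   vertex 0.1 0.9 3.5
   vertex 2.0 5.0 0.8
  endloop
 endfacet
 facet normal 0.797 0.514 -0.317
  outer loop
   vertex 4.3 1.0 0.1
   vertex 2.0 5.0 0.8
   vertex 5.0 1.7 3.0
  endloop
 endfacet
 facet normal -0.897 0.140 -0.418
  outer loop
   vertex 0.4 4.9 4.2
   vertex 2.0 5.0 0.8
   vertex 0.1 0.9 3.5
  endloop
 endfacet
 facet normal 0.596 0.744 0.302
  outer loop
   vertex 0.4 4.9 4.2
   vertex 5.0 1.7 3.0
   vertex 2.0 5.0 0.8
  endloop
 endfacet
 facet normal -0.002 -1.000 -0.031
  outer loop
   vertex 4.1 0.9 3.3
   vertex 0.1 0.9 3.5
   vertex 4.3 1.0 0.1
  endloop
 endfacet
 facet normal 0.668 -0.744 0.018
  outer loop
   vertex 4.1 0.9 3.3
   vertex 4.3 1.0 0.1
   vertex 5.0 1.7 3.0
  endloop
 endfacet
 facet normal -0.944 0.013 0.331
  outer loop
   vertex 0.6 1.6 4.9
   vertex 0.4 4.9 4.2
   vertex 0.1 0.9 3.5
  endloop
 endfacet
 facet normal 0.022 -0.897 0.441
  outer loop
   vertex 0.6 1.6 4.9
   vertex 0.1 0.9 3.5
   vertex 4.1 0.9 3.3
  endloop
 endfacet
 facet normal 0.397 -0.105 0.912
  outer loop
   vertex 2.1 2.9 4.4
   vertex 4.1 0.9 3.3
   vertex 5.0 1.7 3.0
  endloop
 endfacet
 facet normal 0.396 -0.106 0.912
  outer loop
   vertex 2.1 2.9 4.4
   vertex 0.6 1.6 4.9
   vertex 4.1 0.9 3.3
  endloop
 endfacet
 facet normal 0.536 0.522 0.663
  outer loop
   vertex 2.1 2.9 4.4
   vertex 5.0 1.7 3.0
   vertex 0.4 4.9 4.2
  endloop
 endfacet
 facet normal 0.137 0.213 0.967
  outer loop
   vertex 2.1 2.9 4.4
   vertex 0.4 4.9 4.2
   vertex 0.6 1.6 4.9
  endloop
 endfacet
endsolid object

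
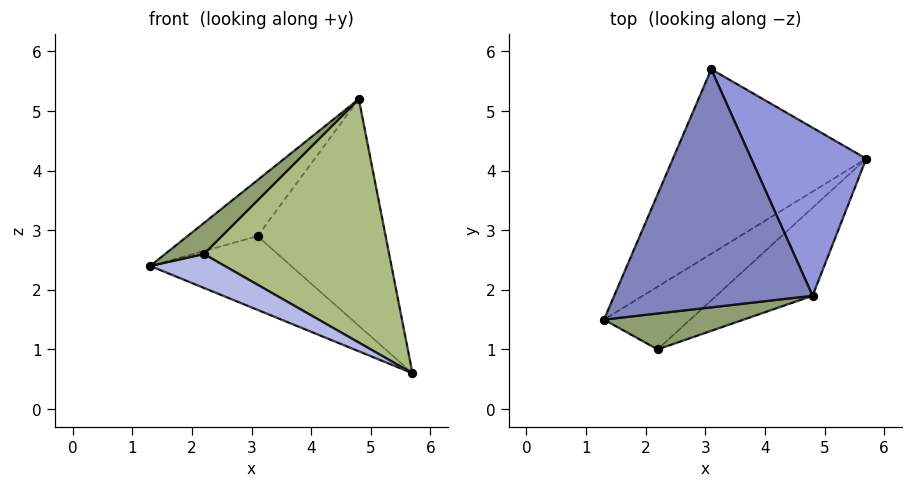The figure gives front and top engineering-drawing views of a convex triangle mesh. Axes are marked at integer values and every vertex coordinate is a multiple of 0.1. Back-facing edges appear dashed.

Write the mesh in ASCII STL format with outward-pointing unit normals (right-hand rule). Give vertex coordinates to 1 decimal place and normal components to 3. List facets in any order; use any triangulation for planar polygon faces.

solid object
 facet normal -0.519 0.317 -0.794
  outer loop
   vertex 3.1 5.7 2.9
   vertex 5.7 4.2 0.6
   vertex 1.3 1.5 2.4
  endloop
 endfacet
 facet normal -0.627 0.178 0.758
  outer loop
   vertex 4.8 1.9 5.2
   vertex 3.1 5.7 2.9
   vertex 1.3 1.5 2.4
  endloop
 endfacet
 facet normal 0.704 0.571 0.423
  outer loop
   vertex 4.8 1.9 5.2
   vertex 5.7 4.2 0.6
   vertex 3.1 5.7 2.9
  endloop
 endfacet
 facet normal -0.068 -0.474 -0.878
  outer loop
   vertex 2.2 1.0 2.6
   vertex 1.3 1.5 2.4
   vertex 5.7 4.2 0.6
  endloop
 endfacet
 facet normal -0.469 -0.577 0.669
  outer loop
   vertex 2.2 1.0 2.6
   vertex 4.8 1.9 5.2
   vertex 1.3 1.5 2.4
  endloop
 endfacet
 facet normal 0.554 -0.783 -0.283
  outer loop
   vertex 2.2 1.0 2.6
   vertex 5.7 4.2 0.6
   vertex 4.8 1.9 5.2
  endloop
 endfacet
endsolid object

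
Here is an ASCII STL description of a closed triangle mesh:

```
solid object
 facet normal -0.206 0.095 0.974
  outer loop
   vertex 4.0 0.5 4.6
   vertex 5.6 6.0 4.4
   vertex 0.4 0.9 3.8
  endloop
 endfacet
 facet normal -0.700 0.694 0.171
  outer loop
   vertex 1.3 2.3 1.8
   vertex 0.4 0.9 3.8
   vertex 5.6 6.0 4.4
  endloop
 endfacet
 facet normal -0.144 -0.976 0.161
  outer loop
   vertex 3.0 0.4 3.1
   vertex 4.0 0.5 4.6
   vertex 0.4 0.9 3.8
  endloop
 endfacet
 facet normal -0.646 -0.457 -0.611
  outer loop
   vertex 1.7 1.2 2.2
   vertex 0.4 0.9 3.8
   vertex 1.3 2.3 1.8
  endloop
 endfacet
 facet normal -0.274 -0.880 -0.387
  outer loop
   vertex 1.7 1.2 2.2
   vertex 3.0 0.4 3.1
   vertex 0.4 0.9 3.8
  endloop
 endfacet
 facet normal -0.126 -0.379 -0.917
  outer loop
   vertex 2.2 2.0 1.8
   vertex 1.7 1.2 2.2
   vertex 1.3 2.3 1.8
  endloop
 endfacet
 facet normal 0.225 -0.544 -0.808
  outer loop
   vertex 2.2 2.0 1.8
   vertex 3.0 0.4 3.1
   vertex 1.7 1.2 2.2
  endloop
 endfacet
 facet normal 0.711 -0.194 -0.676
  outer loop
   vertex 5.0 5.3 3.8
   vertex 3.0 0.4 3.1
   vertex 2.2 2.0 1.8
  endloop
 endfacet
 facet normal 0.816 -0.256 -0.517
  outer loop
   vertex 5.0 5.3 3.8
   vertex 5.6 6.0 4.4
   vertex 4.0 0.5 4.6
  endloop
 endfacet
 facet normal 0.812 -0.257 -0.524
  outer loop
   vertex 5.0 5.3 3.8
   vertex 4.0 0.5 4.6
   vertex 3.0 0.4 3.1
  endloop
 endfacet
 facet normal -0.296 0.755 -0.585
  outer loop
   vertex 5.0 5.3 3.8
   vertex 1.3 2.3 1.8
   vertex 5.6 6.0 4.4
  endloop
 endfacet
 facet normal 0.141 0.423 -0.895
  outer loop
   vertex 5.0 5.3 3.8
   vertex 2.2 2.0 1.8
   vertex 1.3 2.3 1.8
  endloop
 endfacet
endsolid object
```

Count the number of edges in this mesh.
18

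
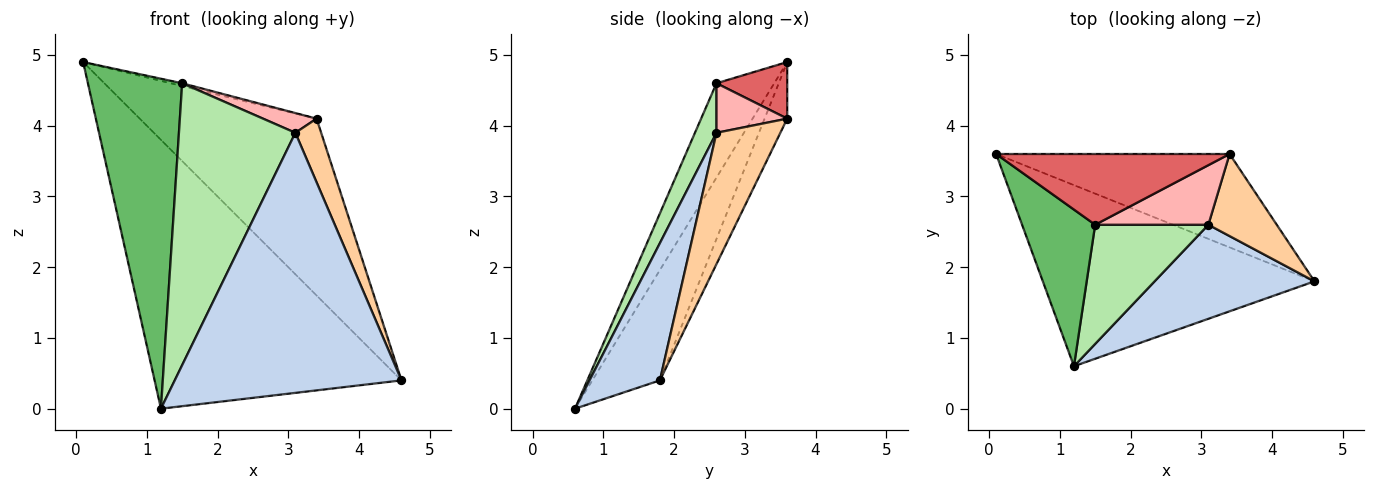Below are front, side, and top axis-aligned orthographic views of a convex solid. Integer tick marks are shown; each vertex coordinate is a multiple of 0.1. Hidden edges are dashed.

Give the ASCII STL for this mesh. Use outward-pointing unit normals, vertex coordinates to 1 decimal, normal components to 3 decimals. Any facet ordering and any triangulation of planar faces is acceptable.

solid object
 facet normal -0.221 0.809 -0.545
  outer loop
   vertex 1.2 0.6 0.0
   vertex 0.1 3.6 4.9
   vertex 4.6 1.8 0.4
  endloop
 endfacet
 facet normal 0.280 -0.903 0.326
  outer loop
   vertex 3.1 2.6 3.9
   vertex 1.2 0.6 0.0
   vertex 4.6 1.8 0.4
  endloop
 endfacet
 facet normal -0.112 0.879 -0.464
  outer loop
   vertex 3.4 3.6 4.1
   vertex 4.6 1.8 0.4
   vertex 0.1 3.6 4.9
  endloop
 endfacet
 facet normal 0.835 -0.337 0.435
  outer loop
   vertex 3.4 3.6 4.1
   vertex 3.1 2.6 3.9
   vertex 4.6 1.8 0.4
  endloop
 endfacet
 facet normal -0.484 -0.790 0.375
  outer loop
   vertex 1.5 2.6 4.6
   vertex 0.1 3.6 4.9
   vertex 1.2 0.6 0.0
  endloop
 endfacet
 facet normal 0.168 -0.908 0.384
  outer loop
   vertex 1.5 2.6 4.6
   vertex 1.2 0.6 0.0
   vertex 3.1 2.6 3.9
  endloop
 endfacet
 facet normal 0.235 0.038 0.971
  outer loop
   vertex 1.5 2.6 4.6
   vertex 3.4 3.6 4.1
   vertex 0.1 3.6 4.9
  endloop
 endfacet
 facet normal 0.384 -0.290 0.877
  outer loop
   vertex 1.5 2.6 4.6
   vertex 3.1 2.6 3.9
   vertex 3.4 3.6 4.1
  endloop
 endfacet
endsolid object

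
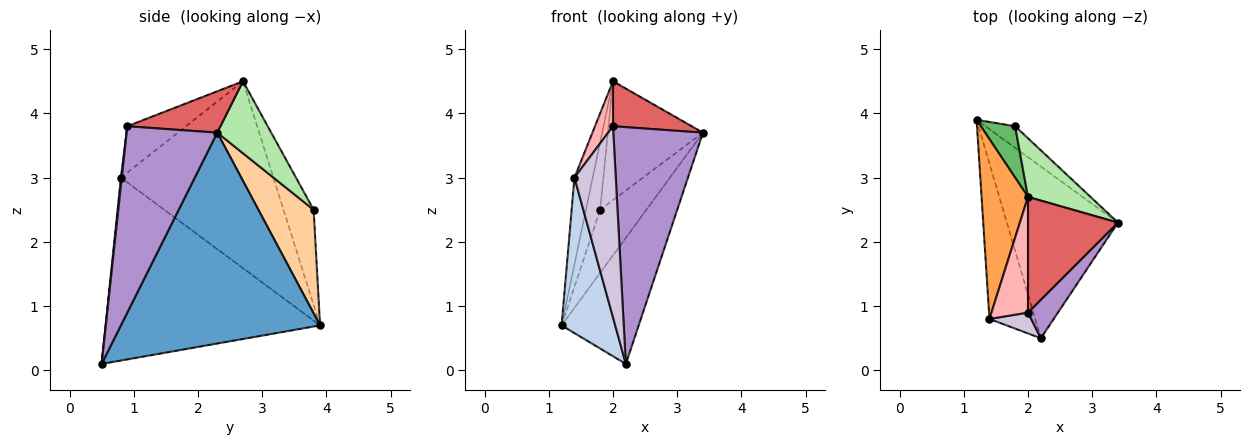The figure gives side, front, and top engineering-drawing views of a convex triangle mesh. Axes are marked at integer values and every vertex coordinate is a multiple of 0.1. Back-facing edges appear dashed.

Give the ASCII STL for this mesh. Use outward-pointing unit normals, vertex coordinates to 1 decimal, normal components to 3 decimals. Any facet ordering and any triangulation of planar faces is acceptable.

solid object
 facet normal 0.837 0.324 -0.441
  outer loop
   vertex 2.2 0.5 0.1
   vertex 1.2 3.9 0.7
   vertex 3.4 2.3 3.7
  endloop
 endfacet
 facet normal -0.943 -0.236 -0.236
  outer loop
   vertex 1.4 0.8 3.0
   vertex 1.2 3.9 0.7
   vertex 2.2 0.5 0.1
  endloop
 endfacet
 facet normal -0.964 0.115 0.239
  outer loop
   vertex 1.4 0.8 3.0
   vertex 2.0 2.7 4.5
   vertex 1.2 3.9 0.7
  endloop
 endfacet
 facet normal 0.749 0.627 -0.215
  outer loop
   vertex 1.8 3.8 2.5
   vertex 3.4 2.3 3.7
   vertex 1.2 3.9 0.7
  endloop
 endfacet
 facet normal -0.860 0.406 0.309
  outer loop
   vertex 1.8 3.8 2.5
   vertex 1.2 3.9 0.7
   vertex 2.0 2.7 4.5
  endloop
 endfacet
 facet normal 0.454 0.799 0.394
  outer loop
   vertex 1.8 3.8 2.5
   vertex 2.0 2.7 4.5
   vertex 3.4 2.3 3.7
  endloop
 endfacet
 facet normal 0.394 -0.333 0.857
  outer loop
   vertex 2.0 0.9 3.8
   vertex 3.4 2.3 3.7
   vertex 2.0 2.7 4.5
  endloop
 endfacet
 facet normal -0.764 -0.234 0.602
  outer loop
   vertex 2.0 0.9 3.8
   vertex 2.0 2.7 4.5
   vertex 1.4 0.8 3.0
  endloop
 endfacet
 facet normal 0.707 -0.698 0.114
  outer loop
   vertex 2.0 0.9 3.8
   vertex 2.2 0.5 0.1
   vertex 3.4 2.3 3.7
  endloop
 endfacet
 facet normal 0.021 -0.994 0.109
  outer loop
   vertex 2.0 0.9 3.8
   vertex 1.4 0.8 3.0
   vertex 2.2 0.5 0.1
  endloop
 endfacet
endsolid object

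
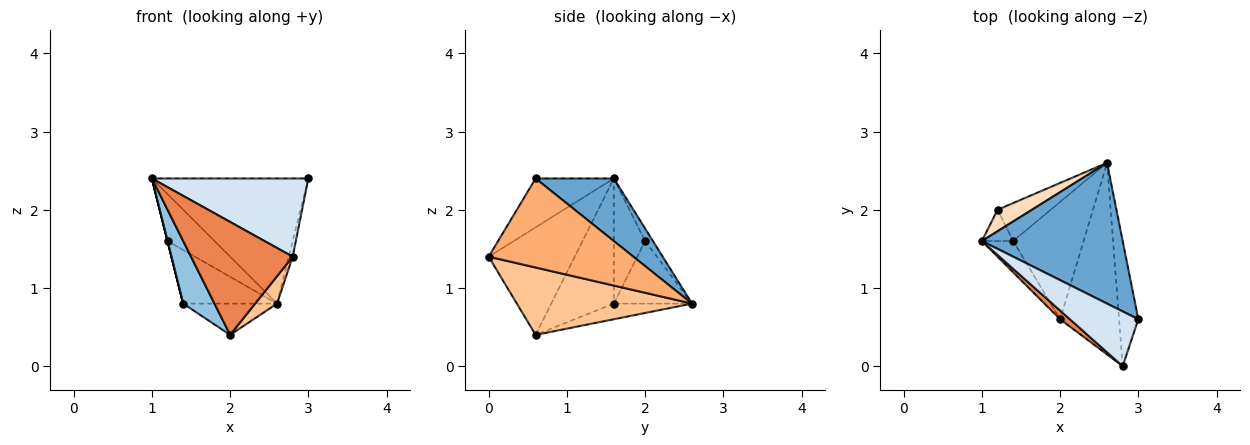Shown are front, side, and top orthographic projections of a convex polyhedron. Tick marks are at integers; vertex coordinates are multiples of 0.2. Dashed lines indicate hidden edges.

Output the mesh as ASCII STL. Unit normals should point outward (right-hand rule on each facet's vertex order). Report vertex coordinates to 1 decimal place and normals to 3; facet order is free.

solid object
 facet normal 0.315 0.630 0.709
  outer loop
   vertex 2.6 2.6 0.8
   vertex 1.0 1.6 2.4
   vertex 3.0 0.6 2.4
  endloop
 endfacet
 facet normal -0.873 -0.436 -0.218
  outer loop
   vertex 1.4 1.6 0.8
   vertex 2.0 0.6 0.4
   vertex 1.0 1.6 2.4
  endloop
 endfacet
 facet normal -0.210 0.252 -0.945
  outer loop
   vertex 1.4 1.6 0.8
   vertex 2.6 2.6 0.8
   vertex 2.0 0.6 0.4
  endloop
 endfacet
 facet normal -0.379 -0.758 0.531
  outer loop
   vertex 2.8 0.0 1.4
   vertex 3.0 0.6 2.4
   vertex 1.0 1.6 2.4
  endloop
 endfacet
 facet normal -0.645 -0.762 0.059
  outer loop
   vertex 2.8 0.0 1.4
   vertex 1.0 1.6 2.4
   vertex 2.0 0.6 0.4
  endloop
 endfacet
 facet normal 0.977 0.026 -0.211
  outer loop
   vertex 2.8 0.0 1.4
   vertex 2.6 2.6 0.8
   vertex 3.0 0.6 2.4
  endloop
 endfacet
 facet normal 0.749 -0.094 -0.656
  outer loop
   vertex 2.8 0.0 1.4
   vertex 2.0 0.6 0.4
   vertex 2.6 2.6 0.8
  endloop
 endfacet
 facet normal -0.150 0.899 0.412
  outer loop
   vertex 1.2 2.0 1.6
   vertex 1.0 1.6 2.4
   vertex 2.6 2.6 0.8
  endloop
 endfacet
 facet normal -0.970 0.000 -0.243
  outer loop
   vertex 1.2 2.0 1.6
   vertex 1.4 1.6 0.8
   vertex 1.0 1.6 2.4
  endloop
 endfacet
 facet normal -0.562 0.675 -0.478
  outer loop
   vertex 1.2 2.0 1.6
   vertex 2.6 2.6 0.8
   vertex 1.4 1.6 0.8
  endloop
 endfacet
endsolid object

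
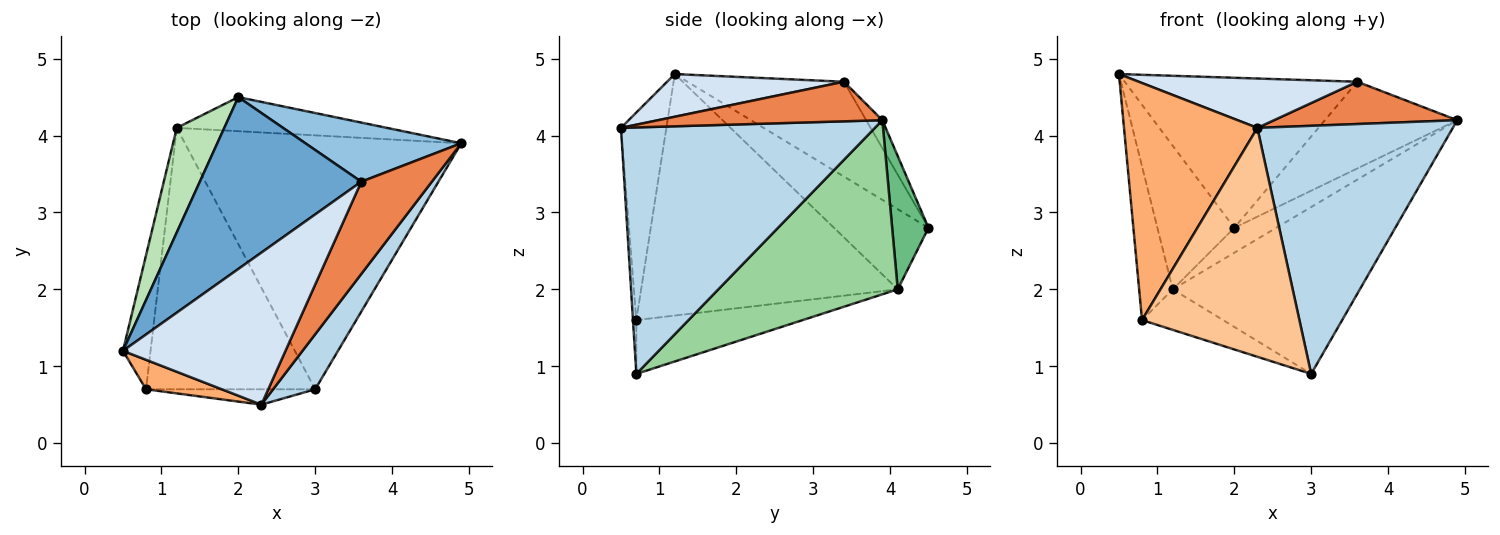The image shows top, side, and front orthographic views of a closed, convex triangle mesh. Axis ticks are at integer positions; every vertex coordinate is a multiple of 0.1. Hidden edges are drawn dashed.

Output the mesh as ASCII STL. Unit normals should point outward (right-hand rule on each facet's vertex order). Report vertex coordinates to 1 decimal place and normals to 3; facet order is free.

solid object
 facet normal -0.405 0.601 0.689
  outer loop
   vertex 3.6 3.4 4.7
   vertex 2.0 4.5 2.8
   vertex 0.5 1.2 4.8
  endloop
 endfacet
 facet normal -0.101 0.822 0.561
  outer loop
   vertex 3.6 3.4 4.7
   vertex 4.9 3.9 4.2
   vertex 2.0 4.5 2.8
  endloop
 endfacet
 facet normal 0.785 -0.604 0.134
  outer loop
   vertex 2.3 0.5 4.1
   vertex 3.0 0.7 0.9
   vertex 4.9 3.9 4.2
  endloop
 endfacet
 facet normal 0.242 -0.300 0.923
  outer loop
   vertex 2.3 0.5 4.1
   vertex 3.6 3.4 4.7
   vertex 0.5 1.2 4.8
  endloop
 endfacet
 facet normal 0.454 -0.371 0.810
  outer loop
   vertex 2.3 0.5 4.1
   vertex 4.9 3.9 4.2
   vertex 3.6 3.4 4.7
  endloop
 endfacet
 facet normal -0.320 -0.940 0.117
  outer loop
   vertex 2.3 0.5 4.1
   vertex 0.5 1.2 4.8
   vertex 0.8 0.7 1.6
  endloop
 endfacet
 facet normal -0.021 -0.998 -0.067
  outer loop
   vertex 2.3 0.5 4.1
   vertex 0.8 0.7 1.6
   vertex 3.0 0.7 0.9
  endloop
 endfacet
 facet normal -0.300 0.146 -0.943
  outer loop
   vertex 1.2 4.1 2.0
   vertex 3.0 0.7 0.9
   vertex 0.8 0.7 1.6
  endloop
 endfacet
 facet normal 0.456 0.526 -0.718
  outer loop
   vertex 1.2 4.1 2.0
   vertex 2.0 4.5 2.8
   vertex 4.9 3.9 4.2
  endloop
 endfacet
 facet normal 0.466 0.486 -0.739
  outer loop
   vertex 1.2 4.1 2.0
   vertex 4.9 3.9 4.2
   vertex 3.0 0.7 0.9
  endloop
 endfacet
 facet normal -0.705 0.574 0.418
  outer loop
   vertex 1.2 4.1 2.0
   vertex 0.5 1.2 4.8
   vertex 2.0 4.5 2.8
  endloop
 endfacet
 facet normal -0.985 0.129 -0.113
  outer loop
   vertex 1.2 4.1 2.0
   vertex 0.8 0.7 1.6
   vertex 0.5 1.2 4.8
  endloop
 endfacet
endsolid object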